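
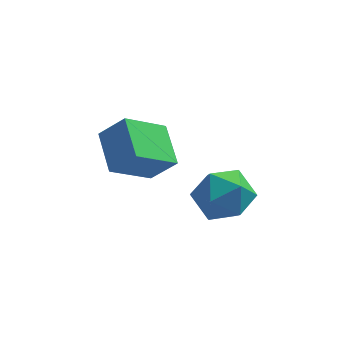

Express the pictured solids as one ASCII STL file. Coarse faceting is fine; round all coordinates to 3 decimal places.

solid 
facet normal -0.686 0.088 -0.722
outer loop
vertex -3.389 0.556 2.989
vertex -2.065 1.601 1.86
vertex -2.802 -0.996 2.242
endloop
endfacet
facet normal -0.652 -0.515 0.556
outer loop
vertex -1.835 -1.121 3.26
vertex -3.389 0.556 2.989
vertex -2.802 -0.996 2.242
endloop
endfacet
facet normal -0.686 0.089 -0.722
outer loop
vertex -2.802 -0.996 2.242
vertex -2.065 1.601 1.86
vertex -1.478 0.049 1.112
endloop
endfacet
facet normal 0.322 -0.853 -0.411
outer loop
vertex -1.478 0.049 1.112
vertex -1.835 -1.121 3.26
vertex -2.802 -0.996 2.242
endloop
endfacet
facet normal -0.322 0.853 0.411
outer loop
vertex -3.389 0.556 2.989
vertex -1.098 1.476 2.878
vertex -2.065 1.601 1.86
endloop
endfacet
facet normal -0.653 -0.515 0.556
outer loop
vertex -2.422 0.431 4.008
vertex -3.389 0.556 2.989
vertex -1.835 -1.121 3.26
endloop
endfacet
facet normal -0.323 0.853 0.411
outer loop
vertex -2.422 0.431 4.008
vertex -1.098 1.476 2.878
vertex -3.389 0.556 2.989
endloop
endfacet
facet normal 0.652 0.515 -0.556
outer loop
vertex -2.065 1.601 1.86
vertex -1.098 1.476 2.878
vertex -1.478 0.049 1.112
endloop
endfacet
facet normal 0.323 -0.853 -0.411
outer loop
vertex -0.511 -0.076 2.131
vertex -1.835 -1.121 3.26
vertex -1.478 0.049 1.112
endloop
endfacet
facet normal 0.653 0.515 -0.556
outer loop
vertex -1.478 0.049 1.112
vertex -1.098 1.476 2.878
vertex -0.511 -0.076 2.131
endloop
endfacet
facet normal 0.686 -0.089 0.722
outer loop
vertex -0.511 -0.076 2.131
vertex -2.422 0.431 4.008
vertex -1.835 -1.121 3.26
endloop
endfacet
facet normal 0.686 -0.088 0.722
outer loop
vertex -1.098 1.476 2.878
vertex -2.422 0.431 4.008
vertex -0.511 -0.076 2.131
endloop
endfacet
facet normal 0.066 0.981 0.183
outer loop
vertex 1.645 -1.307 1.992
vertex 0.651 -1.365 2.659
vertex 1.724 -1.532 3.167
endloop
endfacet
facet normal 0.713 0.696 0.085
outer loop
vertex 1.645 -1.307 1.992
vertex 1.724 -1.532 3.167
vertex 2.409 -2.139 2.393
endloop
endfacet
facet normal 0.726 0.396 -0.562
outer loop
vertex 1.645 -1.307 1.992
vertex 2.409 -2.139 2.393
vertex 1.76 -2.347 1.407
endloop
endfacet
facet normal 0.087 0.496 -0.864
outer loop
vertex 1.645 -1.307 1.992
vertex 1.76 -2.347 1.407
vertex 0.673 -1.869 1.572
endloop
endfacet
facet normal -0.321 0.857 -0.404
outer loop
vertex 1.645 -1.307 1.992
vertex 0.673 -1.869 1.572
vertex 0.651 -1.365 2.659
endloop
endfacet
facet normal 0.802 0.179 0.570
outer loop
vertex 2.409 -2.139 2.393
vertex 1.724 -1.532 3.167
vertex 1.887 -2.711 3.308
endloop
endfacet
facet normal -0.245 0.641 0.728
outer loop
vertex 1.724 -1.532 3.167
vertex 0.651 -1.365 2.659
vertex 0.8 -2.233 3.473
endloop
endfacet
facet normal -0.870 0.440 -0.222
outer loop
vertex 0.651 -1.365 2.659
vertex 0.673 -1.869 1.572
vertex 0.151 -2.441 2.487
endloop
endfacet
facet normal -0.210 -0.145 -0.967
outer loop
vertex 0.673 -1.869 1.572
vertex 1.76 -2.347 1.407
vertex 0.836 -3.048 1.713
endloop
endfacet
facet normal 0.824 -0.306 -0.477
outer loop
vertex 1.76 -2.347 1.407
vertex 2.409 -2.139 2.393
vertex 1.909 -3.215 2.221
endloop
endfacet
facet normal -0.087 -0.496 0.864
outer loop
vertex 0.915 -3.273 2.888
vertex 1.887 -2.711 3.308
vertex 0.8 -2.233 3.473
endloop
endfacet
facet normal -0.726 -0.396 0.562
outer loop
vertex 0.915 -3.273 2.888
vertex 0.8 -2.233 3.473
vertex 0.151 -2.441 2.487
endloop
endfacet
facet normal -0.713 -0.696 -0.085
outer loop
vertex 0.915 -3.273 2.888
vertex 0.151 -2.441 2.487
vertex 0.836 -3.048 1.713
endloop
endfacet
facet normal -0.066 -0.981 -0.183
outer loop
vertex 0.915 -3.273 2.888
vertex 0.836 -3.048 1.713
vertex 1.909 -3.215 2.221
endloop
endfacet
facet normal 0.321 -0.857 0.404
outer loop
vertex 0.915 -3.273 2.888
vertex 1.909 -3.215 2.221
vertex 1.887 -2.711 3.308
endloop
endfacet
facet normal 0.210 0.145 0.967
outer loop
vertex 0.8 -2.233 3.473
vertex 1.887 -2.711 3.308
vertex 1.724 -1.532 3.167
endloop
endfacet
facet normal -0.824 0.306 0.477
outer loop
vertex 0.151 -2.441 2.487
vertex 0.8 -2.233 3.473
vertex 0.651 -1.365 2.659
endloop
endfacet
facet normal -0.802 -0.179 -0.570
outer loop
vertex 0.836 -3.048 1.713
vertex 0.151 -2.441 2.487
vertex 0.673 -1.869 1.572
endloop
endfacet
facet normal 0.245 -0.641 -0.728
outer loop
vertex 1.909 -3.215 2.221
vertex 0.836 -3.048 1.713
vertex 1.76 -2.347 1.407
endloop
endfacet
facet normal 0.870 -0.440 0.222
outer loop
vertex 1.887 -2.711 3.308
vertex 1.909 -3.215 2.221
vertex 2.409 -2.139 2.393
endloop
endfacet

endsolid


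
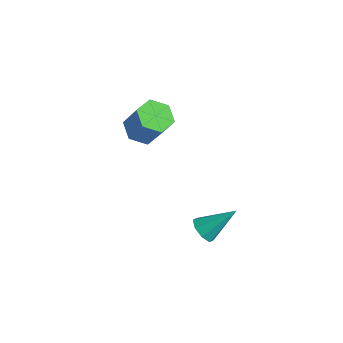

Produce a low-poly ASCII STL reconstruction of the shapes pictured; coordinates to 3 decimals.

solid 
facet normal -0.484 -0.025 -0.875
outer loop
vertex -2.178 1.556 1.323
vertex -2.855 0.998 1.713
vertex -2.947 1.954 1.737
endloop
endfacet
facet normal 0.352 0.910 -0.220
outer loop
vertex -2.178 1.556 1.323
vertex -2.947 1.954 1.737
vertex -1.308 1.6 2.898
endloop
endfacet
facet normal 0.352 0.910 -0.219
outer loop
vertex -1.308 1.6 2.898
vertex -2.947 1.954 1.737
vertex -2.077 1.997 3.312
endloop
endfacet
facet normal 0.483 0.024 0.875
outer loop
vertex -1.308 1.6 2.898
vertex -2.077 1.997 3.312
vertex -1.985 1.042 3.287
endloop
endfacet
facet normal -0.483 -0.025 -0.875
outer loop
vertex -2.947 1.954 1.737
vertex -2.855 0.998 1.713
vertex -3.625 1.396 2.127
endloop
endfacet
facet normal -0.518 0.814 0.264
outer loop
vertex -2.947 1.954 1.737
vertex -3.625 1.396 2.127
vertex -2.077 1.997 3.312
endloop
endfacet
facet normal -0.518 0.813 0.264
outer loop
vertex -2.077 1.997 3.312
vertex -3.625 1.396 2.127
vertex -2.754 1.439 3.702
endloop
endfacet
facet normal 0.484 0.024 0.875
outer loop
vertex -2.077 1.997 3.312
vertex -2.754 1.439 3.702
vertex -1.985 1.042 3.287
endloop
endfacet
facet normal -0.483 -0.024 -0.875
outer loop
vertex -3.625 1.396 2.127
vertex -2.855 0.998 1.713
vertex -3.532 0.44 2.102
endloop
endfacet
facet normal -0.870 -0.097 0.484
outer loop
vertex -3.625 1.396 2.127
vertex -3.532 0.44 2.102
vertex -2.754 1.439 3.702
endloop
endfacet
facet normal -0.870 -0.096 0.483
outer loop
vertex -2.754 1.439 3.702
vertex -3.532 0.44 2.102
vertex -2.662 0.484 3.677
endloop
endfacet
facet normal 0.484 0.024 0.875
outer loop
vertex -2.754 1.439 3.702
vertex -2.662 0.484 3.677
vertex -1.985 1.042 3.287
endloop
endfacet
facet normal -0.483 -0.024 -0.875
outer loop
vertex -3.532 0.44 2.102
vertex -2.855 0.998 1.713
vertex -2.763 0.043 1.688
endloop
endfacet
facet normal -0.352 -0.910 0.220
outer loop
vertex -3.532 0.44 2.102
vertex -2.763 0.043 1.688
vertex -2.662 0.484 3.677
endloop
endfacet
facet normal -0.353 -0.910 0.220
outer loop
vertex -2.662 0.484 3.677
vertex -2.763 0.043 1.688
vertex -1.893 0.086 3.263
endloop
endfacet
facet normal 0.484 0.025 0.875
outer loop
vertex -2.662 0.484 3.677
vertex -1.893 0.086 3.263
vertex -1.985 1.042 3.287
endloop
endfacet
facet normal -0.484 -0.024 -0.875
outer loop
vertex -2.763 0.043 1.688
vertex -2.855 0.998 1.713
vertex -2.086 0.601 1.298
endloop
endfacet
facet normal 0.518 -0.813 -0.264
outer loop
vertex -2.763 0.043 1.688
vertex -2.086 0.601 1.298
vertex -1.893 0.086 3.263
endloop
endfacet
facet normal 0.518 -0.814 -0.264
outer loop
vertex -1.893 0.086 3.263
vertex -2.086 0.601 1.298
vertex -1.215 0.644 2.873
endloop
endfacet
facet normal 0.483 0.025 0.875
outer loop
vertex -1.893 0.086 3.263
vertex -1.215 0.644 2.873
vertex -1.985 1.042 3.287
endloop
endfacet
facet normal -0.484 -0.024 -0.875
outer loop
vertex -2.086 0.601 1.298
vertex -2.855 0.998 1.713
vertex -2.178 1.556 1.323
endloop
endfacet
facet normal 0.870 0.096 -0.484
outer loop
vertex -2.086 0.601 1.298
vertex -2.178 1.556 1.323
vertex -1.215 0.644 2.873
endloop
endfacet
facet normal 0.870 0.097 -0.483
outer loop
vertex -1.215 0.644 2.873
vertex -2.178 1.556 1.323
vertex -1.308 1.6 2.898
endloop
endfacet
facet normal 0.483 0.024 0.875
outer loop
vertex -1.215 0.644 2.873
vertex -1.308 1.6 2.898
vertex -1.985 1.042 3.287
endloop
endfacet
facet normal -0.448 -0.644 -0.619
outer loop
vertex 3.559 -1.725 0.358
vertex 3.142 -1.185 0.098
vertex 3.792 -1.467 -0.079
endloop
endfacet
facet normal 0.895 -0.360 0.264
outer loop
vertex 3.559 -1.725 0.358
vertex 3.792 -1.467 -0.079
vertex 3.998 0.045 1.282
endloop
endfacet
facet normal -0.448 -0.644 -0.620
outer loop
vertex 3.792 -1.467 -0.079
vertex 3.142 -1.185 0.098
vertex 3.645 -1.044 -0.412
endloop
endfacet
facet normal 0.955 0.116 -0.274
outer loop
vertex 3.792 -1.467 -0.079
vertex 3.645 -1.044 -0.412
vertex 3.998 0.045 1.282
endloop
endfacet
facet normal -0.448 -0.644 -0.620
outer loop
vertex 3.645 -1.044 -0.412
vertex 3.142 -1.185 0.098
vertex 3.204 -0.703 -0.447
endloop
endfacet
facet normal 0.544 0.649 -0.531
outer loop
vertex 3.645 -1.044 -0.412
vertex 3.204 -0.703 -0.447
vertex 3.998 0.045 1.282
endloop
endfacet
facet normal -0.447 -0.644 -0.621
outer loop
vertex 3.204 -0.703 -0.447
vertex 3.142 -1.185 0.098
vertex 2.726 -0.645 -0.163
endloop
endfacet
facet normal -0.099 0.929 -0.356
outer loop
vertex 3.204 -0.703 -0.447
vertex 2.726 -0.645 -0.163
vertex 3.998 0.045 1.282
endloop
endfacet
facet normal -0.447 -0.644 -0.620
outer loop
vertex 2.726 -0.645 -0.163
vertex 3.142 -1.185 0.098
vertex 2.493 -0.904 0.274
endloop
endfacet
facet normal -0.597 0.788 0.149
outer loop
vertex 2.726 -0.645 -0.163
vertex 2.493 -0.904 0.274
vertex 3.998 0.045 1.282
endloop
endfacet
facet normal -0.447 -0.645 -0.620
outer loop
vertex 2.493 -0.904 0.274
vertex 3.142 -1.185 0.098
vertex 2.64 -1.327 0.608
endloop
endfacet
facet normal -0.657 0.313 0.686
outer loop
vertex 2.493 -0.904 0.274
vertex 2.64 -1.327 0.608
vertex 3.998 0.045 1.282
endloop
endfacet
facet normal -0.448 -0.644 -0.620
outer loop
vertex 2.64 -1.327 0.608
vertex 3.142 -1.185 0.098
vertex 3.081 -1.667 0.643
endloop
endfacet
facet normal -0.245 -0.221 0.944
outer loop
vertex 2.64 -1.327 0.608
vertex 3.081 -1.667 0.643
vertex 3.998 0.045 1.282
endloop
endfacet
facet normal -0.448 -0.644 -0.620
outer loop
vertex 3.081 -1.667 0.643
vertex 3.142 -1.185 0.098
vertex 3.559 -1.725 0.358
endloop
endfacet
facet normal 0.398 -0.500 0.769
outer loop
vertex 3.081 -1.667 0.643
vertex 3.559 -1.725 0.358
vertex 3.998 0.045 1.282
endloop
endfacet

endsolid


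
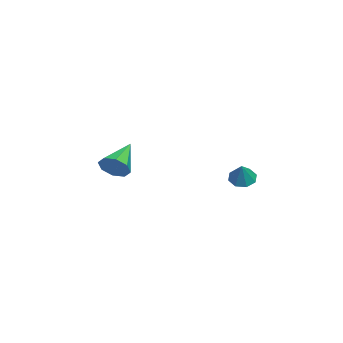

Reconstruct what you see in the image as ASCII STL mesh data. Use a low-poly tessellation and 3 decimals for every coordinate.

solid 
facet normal -0.595 -0.014 -0.803
outer loop
vertex 1.196 2.732 0.728
vertex 0.67 2.491 1.122
vertex 0.901 3.126 0.94
endloop
endfacet
facet normal 0.786 0.617 -0.053
outer loop
vertex 1.196 2.732 0.728
vertex 0.901 3.126 0.94
vertex 1.47 2.509 2.198
endloop
endfacet
facet normal -0.597 -0.013 -0.802
outer loop
vertex 0.901 3.126 0.94
vertex 0.67 2.491 1.122
vertex 0.472 3.148 1.259
endloop
endfacet
facet normal 0.282 0.906 0.317
outer loop
vertex 0.901 3.126 0.94
vertex 0.472 3.148 1.259
vertex 1.47 2.509 2.198
endloop
endfacet
facet normal -0.596 -0.012 -0.803
outer loop
vertex 0.472 3.148 1.259
vertex 0.67 2.491 1.122
vertex 0.158 2.785 1.498
endloop
endfacet
facet normal -0.236 0.668 0.705
outer loop
vertex 0.472 3.148 1.259
vertex 0.158 2.785 1.498
vertex 1.47 2.509 2.198
endloop
endfacet
facet normal -0.597 -0.014 -0.802
outer loop
vertex 0.158 2.785 1.498
vertex 0.67 2.491 1.122
vertex 0.145 2.25 1.517
endloop
endfacet
facet normal -0.463 0.043 0.885
outer loop
vertex 0.158 2.785 1.498
vertex 0.145 2.25 1.517
vertex 1.47 2.509 2.198
endloop
endfacet
facet normal -0.597 -0.014 -0.802
outer loop
vertex 0.145 2.25 1.517
vertex 0.67 2.491 1.122
vertex 0.439 1.856 1.305
endloop
endfacet
facet normal -0.268 -0.604 0.751
outer loop
vertex 0.145 2.25 1.517
vertex 0.439 1.856 1.305
vertex 1.47 2.509 2.198
endloop
endfacet
facet normal -0.596 -0.014 -0.803
outer loop
vertex 0.439 1.856 1.305
vertex 0.67 2.491 1.122
vertex 0.869 1.834 0.986
endloop
endfacet
facet normal 0.237 -0.894 0.381
outer loop
vertex 0.439 1.856 1.305
vertex 0.869 1.834 0.986
vertex 1.47 2.509 2.198
endloop
endfacet
facet normal -0.596 -0.014 -0.803
outer loop
vertex 0.869 1.834 0.986
vertex 0.67 2.491 1.122
vertex 1.182 2.197 0.747
endloop
endfacet
facet normal 0.754 -0.656 -0.009
outer loop
vertex 0.869 1.834 0.986
vertex 1.182 2.197 0.747
vertex 1.47 2.509 2.198
endloop
endfacet
facet normal -0.596 -0.013 -0.803
outer loop
vertex 1.182 2.197 0.747
vertex 0.67 2.491 1.122
vertex 1.196 2.732 0.728
endloop
endfacet
facet normal 0.982 -0.032 -0.188
outer loop
vertex 1.182 2.197 0.747
vertex 1.196 2.732 0.728
vertex 1.47 2.509 2.198
endloop
endfacet
facet normal 0.848 -0.264 -0.459
outer loop
vertex -2.34 -4.057 0.804
vertex -2.795 -4.219 0.056
vertex -2.386 -3.509 0.403
endloop
endfacet
facet normal 0.181 0.591 0.786
outer loop
vertex -2.34 -4.057 0.804
vertex -2.386 -3.509 0.403
vertex -4.585 -3.661 1.024
endloop
endfacet
facet normal 0.848 -0.265 -0.459
outer loop
vertex -2.386 -3.509 0.403
vertex -2.795 -4.219 0.056
vertex -2.671 -3.376 -0.201
endloop
endfacet
facet normal -0.006 0.976 0.218
outer loop
vertex -2.386 -3.509 0.403
vertex -2.671 -3.376 -0.201
vertex -4.585 -3.661 1.024
endloop
endfacet
facet normal 0.848 -0.265 -0.459
outer loop
vertex -2.671 -3.376 -0.201
vertex -2.795 -4.219 0.056
vertex -3.029 -3.737 -0.654
endloop
endfacet
facet normal -0.371 0.847 -0.382
outer loop
vertex -2.671 -3.376 -0.201
vertex -3.029 -3.737 -0.654
vertex -4.585 -3.661 1.024
endloop
endfacet
facet normal 0.849 -0.264 -0.459
outer loop
vertex -3.029 -3.737 -0.654
vertex -2.795 -4.219 0.056
vertex -3.249 -4.381 -0.691
endloop
endfacet
facet normal -0.698 0.277 -0.660
outer loop
vertex -3.029 -3.737 -0.654
vertex -3.249 -4.381 -0.691
vertex -4.585 -3.661 1.024
endloop
endfacet
facet normal 0.848 -0.265 -0.458
outer loop
vertex -3.249 -4.381 -0.691
vertex -2.795 -4.219 0.056
vertex -3.204 -4.929 -0.29
endloop
endfacet
facet normal -0.797 -0.398 -0.454
outer loop
vertex -3.249 -4.381 -0.691
vertex -3.204 -4.929 -0.29
vertex -4.585 -3.661 1.024
endloop
endfacet
facet normal 0.848 -0.264 -0.460
outer loop
vertex -3.204 -4.929 -0.29
vertex -2.795 -4.219 0.056
vertex -2.918 -5.062 0.314
endloop
endfacet
facet normal -0.610 -0.784 0.116
outer loop
vertex -3.204 -4.929 -0.29
vertex -2.918 -5.062 0.314
vertex -4.585 -3.661 1.024
endloop
endfacet
facet normal 0.849 -0.264 -0.458
outer loop
vertex -2.918 -5.062 0.314
vertex -2.795 -4.219 0.056
vertex -2.561 -4.701 0.767
endloop
endfacet
facet normal -0.246 -0.655 0.715
outer loop
vertex -2.918 -5.062 0.314
vertex -2.561 -4.701 0.767
vertex -4.585 -3.661 1.024
endloop
endfacet
facet normal 0.848 -0.265 -0.459
outer loop
vertex -2.561 -4.701 0.767
vertex -2.795 -4.219 0.056
vertex -2.34 -4.057 0.804
endloop
endfacet
facet normal 0.082 -0.085 0.993
outer loop
vertex -2.561 -4.701 0.767
vertex -2.34 -4.057 0.804
vertex -4.585 -3.661 1.024
endloop
endfacet

endsolid


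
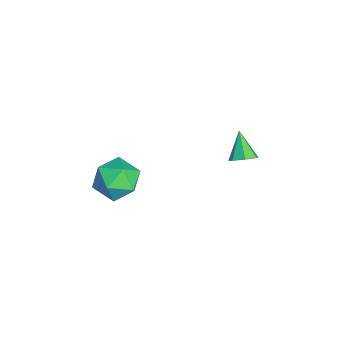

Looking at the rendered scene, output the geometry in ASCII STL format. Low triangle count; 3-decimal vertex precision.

solid 
facet normal 0.721 0.104 -0.685
outer loop
vertex 2.504 2.113 -2.046
vertex 2.184 2.601 -2.309
vertex 2.623 2.617 -1.844
endloop
endfacet
facet normal 0.327 -0.417 0.848
outer loop
vertex 2.504 2.113 -2.046
vertex 2.623 2.617 -1.844
vertex 1.196 2.459 -1.371
endloop
endfacet
facet normal 0.722 0.102 -0.685
outer loop
vertex 2.623 2.617 -1.844
vertex 2.184 2.601 -2.309
vertex 2.412 3.108 -1.993
endloop
endfacet
facet normal 0.253 0.379 0.890
outer loop
vertex 2.623 2.617 -1.844
vertex 2.412 3.108 -1.993
vertex 1.196 2.459 -1.371
endloop
endfacet
facet normal 0.721 0.102 -0.685
outer loop
vertex 2.412 3.108 -1.993
vertex 2.184 2.601 -2.309
vertex 2.029 3.218 -2.38
endloop
endfacet
facet normal -0.221 0.858 0.463
outer loop
vertex 2.412 3.108 -1.993
vertex 2.029 3.218 -2.38
vertex 1.196 2.459 -1.371
endloop
endfacet
facet normal 0.721 0.102 -0.685
outer loop
vertex 2.029 3.218 -2.38
vertex 2.184 2.601 -2.309
vertex 1.762 2.863 -2.714
endloop
endfacet
facet normal -0.740 0.663 -0.113
outer loop
vertex 2.029 3.218 -2.38
vertex 1.762 2.863 -2.714
vertex 1.196 2.459 -1.371
endloop
endfacet
facet normal 0.721 0.102 -0.685
outer loop
vertex 1.762 2.863 -2.714
vertex 2.184 2.601 -2.309
vertex 1.813 2.31 -2.743
endloop
endfacet
facet normal -0.913 -0.063 -0.404
outer loop
vertex 1.762 2.863 -2.714
vertex 1.813 2.31 -2.743
vertex 1.196 2.459 -1.371
endloop
endfacet
facet normal 0.721 0.103 -0.685
outer loop
vertex 1.813 2.31 -2.743
vertex 2.184 2.601 -2.309
vertex 2.143 1.977 -2.446
endloop
endfacet
facet normal -0.608 -0.771 -0.190
outer loop
vertex 1.813 2.31 -2.743
vertex 2.143 1.977 -2.446
vertex 1.196 2.459 -1.371
endloop
endfacet
facet normal 0.721 0.103 -0.686
outer loop
vertex 2.143 1.977 -2.446
vertex 2.184 2.601 -2.309
vertex 2.504 2.113 -2.046
endloop
endfacet
facet normal -0.056 -0.929 0.367
outer loop
vertex 2.143 1.977 -2.446
vertex 2.504 2.113 -2.046
vertex 1.196 2.459 -1.371
endloop
endfacet
facet normal -0.777 0.593 0.208
outer loop
vertex 2.556 -2.265 -2.509
vertex 2.645 -2.52 -1.45
vertex 3.191 -1.663 -1.854
endloop
endfacet
facet normal -0.419 0.834 -0.360
outer loop
vertex 2.556 -2.265 -2.509
vertex 3.191 -1.663 -1.854
vertex 3.535 -1.924 -2.858
endloop
endfacet
facet normal -0.415 0.318 -0.852
outer loop
vertex 2.556 -2.265 -2.509
vertex 3.535 -1.924 -2.858
vertex 3.201 -2.943 -3.076
endloop
endfacet
facet normal -0.771 -0.241 -0.589
outer loop
vertex 2.556 -2.265 -2.509
vertex 3.201 -2.943 -3.076
vertex 2.651 -3.311 -2.205
endloop
endfacet
facet normal -0.995 -0.071 0.067
outer loop
vertex 2.556 -2.265 -2.509
vertex 2.651 -3.311 -2.205
vertex 2.645 -2.52 -1.45
endloop
endfacet
facet normal 0.256 0.953 -0.160
outer loop
vertex 3.535 -1.924 -2.858
vertex 3.191 -1.663 -1.854
vertex 4.229 -1.969 -2.015
endloop
endfacet
facet normal -0.325 0.565 0.759
outer loop
vertex 3.191 -1.663 -1.854
vertex 2.645 -2.52 -1.45
vertex 3.679 -2.337 -1.144
endloop
endfacet
facet normal -0.677 -0.511 0.530
outer loop
vertex 2.645 -2.52 -1.45
vertex 2.651 -3.311 -2.205
vertex 3.345 -3.356 -1.362
endloop
endfacet
facet normal -0.314 -0.787 -0.531
outer loop
vertex 2.651 -3.311 -2.205
vertex 3.201 -2.943 -3.076
vertex 3.689 -3.617 -2.366
endloop
endfacet
facet normal 0.262 0.119 -0.958
outer loop
vertex 3.201 -2.943 -3.076
vertex 3.535 -1.924 -2.858
vertex 4.235 -2.76 -2.77
endloop
endfacet
facet normal 0.771 0.241 0.589
outer loop
vertex 4.324 -3.015 -1.711
vertex 4.229 -1.969 -2.015
vertex 3.679 -2.337 -1.144
endloop
endfacet
facet normal 0.415 -0.318 0.852
outer loop
vertex 4.324 -3.015 -1.711
vertex 3.679 -2.337 -1.144
vertex 3.345 -3.356 -1.362
endloop
endfacet
facet normal 0.419 -0.834 0.360
outer loop
vertex 4.324 -3.015 -1.711
vertex 3.345 -3.356 -1.362
vertex 3.689 -3.617 -2.366
endloop
endfacet
facet normal 0.777 -0.593 -0.208
outer loop
vertex 4.324 -3.015 -1.711
vertex 3.689 -3.617 -2.366
vertex 4.235 -2.76 -2.77
endloop
endfacet
facet normal 0.995 0.071 -0.067
outer loop
vertex 4.324 -3.015 -1.711
vertex 4.235 -2.76 -2.77
vertex 4.229 -1.969 -2.015
endloop
endfacet
facet normal 0.314 0.787 0.531
outer loop
vertex 3.679 -2.337 -1.144
vertex 4.229 -1.969 -2.015
vertex 3.191 -1.663 -1.854
endloop
endfacet
facet normal -0.262 -0.119 0.958
outer loop
vertex 3.345 -3.356 -1.362
vertex 3.679 -2.337 -1.144
vertex 2.645 -2.52 -1.45
endloop
endfacet
facet normal -0.256 -0.953 0.160
outer loop
vertex 3.689 -3.617 -2.366
vertex 3.345 -3.356 -1.362
vertex 2.651 -3.311 -2.205
endloop
endfacet
facet normal 0.325 -0.565 -0.759
outer loop
vertex 4.235 -2.76 -2.77
vertex 3.689 -3.617 -2.366
vertex 3.201 -2.943 -3.076
endloop
endfacet
facet normal 0.677 0.511 -0.530
outer loop
vertex 4.229 -1.969 -2.015
vertex 4.235 -2.76 -2.77
vertex 3.535 -1.924 -2.858
endloop
endfacet

endsolid


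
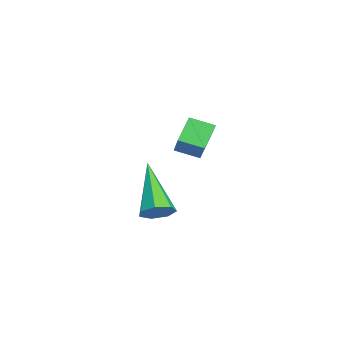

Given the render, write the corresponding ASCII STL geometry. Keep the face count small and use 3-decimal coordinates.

solid 
facet normal -0.755 -0.065 -0.653
outer loop
vertex 2.18 -2.461 -0.923
vertex 2.34 -1.691 -1.185
vertex 2.781 -2.812 -1.583
endloop
endfacet
facet normal -0.194 -0.928 0.317
outer loop
vertex 3.74 -2.729 -0.755
vertex 2.18 -2.461 -0.923
vertex 2.781 -2.812 -1.583
endloop
endfacet
facet normal -0.755 -0.065 -0.653
outer loop
vertex 2.781 -2.812 -1.583
vertex 2.34 -1.691 -1.185
vertex 2.942 -2.041 -1.846
endloop
endfacet
facet normal 0.626 -0.366 -0.689
outer loop
vertex 2.942 -2.041 -1.846
vertex 3.74 -2.729 -0.755
vertex 2.781 -2.812 -1.583
endloop
endfacet
facet normal -0.626 0.365 0.689
outer loop
vertex 2.18 -2.461 -0.923
vertex 3.299 -1.608 -0.357
vertex 2.34 -1.691 -1.185
endloop
endfacet
facet normal -0.194 -0.929 0.316
outer loop
vertex 3.138 -2.379 -0.094
vertex 2.18 -2.461 -0.923
vertex 3.74 -2.729 -0.755
endloop
endfacet
facet normal -0.627 0.366 0.688
outer loop
vertex 3.138 -2.379 -0.094
vertex 3.299 -1.608 -0.357
vertex 2.18 -2.461 -0.923
endloop
endfacet
facet normal 0.193 0.929 -0.316
outer loop
vertex 2.34 -1.691 -1.185
vertex 3.299 -1.608 -0.357
vertex 2.942 -2.041 -1.846
endloop
endfacet
facet normal 0.627 -0.365 -0.688
outer loop
vertex 3.9 -1.959 -1.017
vertex 3.74 -2.729 -0.755
vertex 2.942 -2.041 -1.846
endloop
endfacet
facet normal 0.195 0.928 -0.317
outer loop
vertex 2.942 -2.041 -1.846
vertex 3.299 -1.608 -0.357
vertex 3.9 -1.959 -1.017
endloop
endfacet
facet normal 0.755 0.065 0.653
outer loop
vertex 3.9 -1.959 -1.017
vertex 3.138 -2.379 -0.094
vertex 3.74 -2.729 -0.755
endloop
endfacet
facet normal 0.755 0.065 0.653
outer loop
vertex 3.299 -1.608 -0.357
vertex 3.138 -2.379 -0.094
vertex 3.9 -1.959 -1.017
endloop
endfacet
facet normal 0.739 0.125 -0.661
outer loop
vertex 2.034 -2.869 -4.329
vertex 1.781 -3.277 -4.689
vertex 1.693 -2.683 -4.675
endloop
endfacet
facet normal -0.032 0.867 0.497
outer loop
vertex 2.034 -2.869 -4.329
vertex 1.693 -2.683 -4.675
vertex 0.199 -3.543 -3.271
endloop
endfacet
facet normal 0.739 0.125 -0.662
outer loop
vertex 1.693 -2.683 -4.675
vertex 1.781 -3.277 -4.689
vertex 1.417 -2.944 -5.032
endloop
endfacet
facet normal -0.585 0.800 -0.133
outer loop
vertex 1.693 -2.683 -4.675
vertex 1.417 -2.944 -5.032
vertex 0.199 -3.543 -3.271
endloop
endfacet
facet normal 0.738 0.124 -0.663
outer loop
vertex 1.417 -2.944 -5.032
vertex 1.781 -3.277 -4.689
vertex 1.415 -3.456 -5.13
endloop
endfacet
facet normal -0.834 0.107 -0.541
outer loop
vertex 1.417 -2.944 -5.032
vertex 1.415 -3.456 -5.13
vertex 0.199 -3.543 -3.271
endloop
endfacet
facet normal 0.738 0.124 -0.663
outer loop
vertex 1.415 -3.456 -5.13
vertex 1.781 -3.277 -4.689
vertex 1.688 -3.832 -4.896
endloop
endfacet
facet normal -0.591 -0.690 -0.419
outer loop
vertex 1.415 -3.456 -5.13
vertex 1.688 -3.832 -4.896
vertex 0.199 -3.543 -3.271
endloop
endfacet
facet normal 0.739 0.123 -0.663
outer loop
vertex 1.688 -3.832 -4.896
vertex 1.781 -3.277 -4.689
vertex 2.031 -3.79 -4.506
endloop
endfacet
facet normal -0.039 -0.989 0.141
outer loop
vertex 1.688 -3.832 -4.896
vertex 2.031 -3.79 -4.506
vertex 0.199 -3.543 -3.271
endloop
endfacet
facet normal 0.739 0.124 -0.662
outer loop
vertex 2.031 -3.79 -4.506
vertex 1.781 -3.277 -4.689
vertex 2.185 -3.362 -4.254
endloop
endfacet
facet normal 0.406 -0.568 0.716
outer loop
vertex 2.031 -3.79 -4.506
vertex 2.185 -3.362 -4.254
vertex 0.199 -3.543 -3.271
endloop
endfacet
facet normal 0.739 0.126 -0.662
outer loop
vertex 2.185 -3.362 -4.254
vertex 1.781 -3.277 -4.689
vertex 2.034 -2.869 -4.329
endloop
endfacet
facet normal 0.409 0.259 0.875
outer loop
vertex 2.185 -3.362 -4.254
vertex 2.034 -2.869 -4.329
vertex 0.199 -3.543 -3.271
endloop
endfacet

endsolid


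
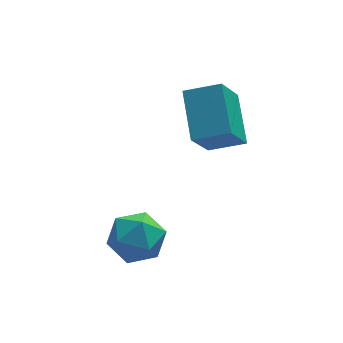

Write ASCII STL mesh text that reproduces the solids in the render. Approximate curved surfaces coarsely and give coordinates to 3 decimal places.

solid 
facet normal -0.402 -0.452 0.796
outer loop
vertex 1.421 -0.197 0.862
vertex 1.512 1.572 1.913
vertex 0.141 0.139 0.407
endloop
endfacet
facet normal -0.044 -0.859 -0.510
outer loop
vertex 0.948 1.048 -1.193
vertex 1.421 -0.197 0.862
vertex 0.141 0.139 0.407
endloop
endfacet
facet normal -0.401 -0.453 0.796
outer loop
vertex 0.141 0.139 0.407
vertex 1.512 1.572 1.913
vertex 0.232 1.908 1.459
endloop
endfacet
facet normal -0.915 0.240 -0.325
outer loop
vertex 0.232 1.908 1.459
vertex 0.948 1.048 -1.193
vertex 0.141 0.139 0.407
endloop
endfacet
facet normal 0.915 -0.240 0.325
outer loop
vertex 1.421 -0.197 0.862
vertex 2.319 2.481 0.313
vertex 1.512 1.572 1.913
endloop
endfacet
facet normal -0.045 -0.859 -0.510
outer loop
vertex 2.228 0.712 -0.739
vertex 1.421 -0.197 0.862
vertex 0.948 1.048 -1.193
endloop
endfacet
facet normal 0.915 -0.240 0.325
outer loop
vertex 2.228 0.712 -0.739
vertex 2.319 2.481 0.313
vertex 1.421 -0.197 0.862
endloop
endfacet
facet normal 0.044 0.859 0.510
outer loop
vertex 1.512 1.572 1.913
vertex 2.319 2.481 0.313
vertex 0.232 1.908 1.459
endloop
endfacet
facet normal -0.915 0.240 -0.325
outer loop
vertex 1.039 2.817 -0.142
vertex 0.948 1.048 -1.193
vertex 0.232 1.908 1.459
endloop
endfacet
facet normal 0.044 0.859 0.510
outer loop
vertex 0.232 1.908 1.459
vertex 2.319 2.481 0.313
vertex 1.039 2.817 -0.142
endloop
endfacet
facet normal 0.401 0.453 -0.796
outer loop
vertex 1.039 2.817 -0.142
vertex 2.228 0.712 -0.739
vertex 0.948 1.048 -1.193
endloop
endfacet
facet normal 0.402 0.453 -0.796
outer loop
vertex 2.319 2.481 0.313
vertex 2.228 0.712 -0.739
vertex 1.039 2.817 -0.142
endloop
endfacet
facet normal -0.735 0.678 0.031
outer loop
vertex -2.342 -0.73 -3.006
vertex -3.084 -1.534 -3.013
vertex -2.695 -1.156 -2.063
endloop
endfacet
facet normal -0.149 0.921 0.360
outer loop
vertex -2.342 -0.73 -3.006
vertex -2.695 -1.156 -2.063
vertex -1.634 -0.931 -2.198
endloop
endfacet
facet normal 0.386 0.916 -0.111
outer loop
vertex -2.342 -0.73 -3.006
vertex -1.634 -0.931 -2.198
vertex -1.366 -1.169 -3.231
endloop
endfacet
facet normal 0.132 0.669 -0.731
outer loop
vertex -2.342 -0.73 -3.006
vertex -1.366 -1.169 -3.231
vertex -2.263 -1.542 -3.735
endloop
endfacet
facet normal -0.560 0.523 -0.643
outer loop
vertex -2.342 -0.73 -3.006
vertex -2.263 -1.542 -3.735
vertex -3.084 -1.534 -3.013
endloop
endfacet
facet normal 0.014 0.466 0.885
outer loop
vertex -1.634 -0.931 -2.198
vertex -2.695 -1.156 -2.063
vertex -1.937 -1.858 -1.705
endloop
endfacet
facet normal -0.933 0.073 0.353
outer loop
vertex -2.695 -1.156 -2.063
vertex -3.084 -1.534 -3.013
vertex -2.834 -2.231 -2.209
endloop
endfacet
facet normal -0.651 -0.180 -0.738
outer loop
vertex -3.084 -1.534 -3.013
vertex -2.263 -1.542 -3.735
vertex -2.566 -2.469 -3.242
endloop
endfacet
facet normal 0.470 0.059 -0.881
outer loop
vertex -2.263 -1.542 -3.735
vertex -1.366 -1.169 -3.231
vertex -1.505 -2.244 -3.377
endloop
endfacet
facet normal 0.881 0.458 0.123
outer loop
vertex -1.366 -1.169 -3.231
vertex -1.634 -0.931 -2.198
vertex -1.116 -1.866 -2.427
endloop
endfacet
facet normal -0.132 -0.669 0.731
outer loop
vertex -1.858 -2.67 -2.434
vertex -1.937 -1.858 -1.705
vertex -2.834 -2.231 -2.209
endloop
endfacet
facet normal -0.386 -0.916 0.111
outer loop
vertex -1.858 -2.67 -2.434
vertex -2.834 -2.231 -2.209
vertex -2.566 -2.469 -3.242
endloop
endfacet
facet normal 0.149 -0.921 -0.360
outer loop
vertex -1.858 -2.67 -2.434
vertex -2.566 -2.469 -3.242
vertex -1.505 -2.244 -3.377
endloop
endfacet
facet normal 0.735 -0.678 -0.031
outer loop
vertex -1.858 -2.67 -2.434
vertex -1.505 -2.244 -3.377
vertex -1.116 -1.866 -2.427
endloop
endfacet
facet normal 0.560 -0.523 0.643
outer loop
vertex -1.858 -2.67 -2.434
vertex -1.116 -1.866 -2.427
vertex -1.937 -1.858 -1.705
endloop
endfacet
facet normal -0.470 -0.059 0.881
outer loop
vertex -2.834 -2.231 -2.209
vertex -1.937 -1.858 -1.705
vertex -2.695 -1.156 -2.063
endloop
endfacet
facet normal -0.881 -0.458 -0.123
outer loop
vertex -2.566 -2.469 -3.242
vertex -2.834 -2.231 -2.209
vertex -3.084 -1.534 -3.013
endloop
endfacet
facet normal -0.014 -0.466 -0.885
outer loop
vertex -1.505 -2.244 -3.377
vertex -2.566 -2.469 -3.242
vertex -2.263 -1.542 -3.735
endloop
endfacet
facet normal 0.933 -0.073 -0.353
outer loop
vertex -1.116 -1.866 -2.427
vertex -1.505 -2.244 -3.377
vertex -1.366 -1.169 -3.231
endloop
endfacet
facet normal 0.651 0.180 0.738
outer loop
vertex -1.937 -1.858 -1.705
vertex -1.116 -1.866 -2.427
vertex -1.634 -0.931 -2.198
endloop
endfacet

endsolid


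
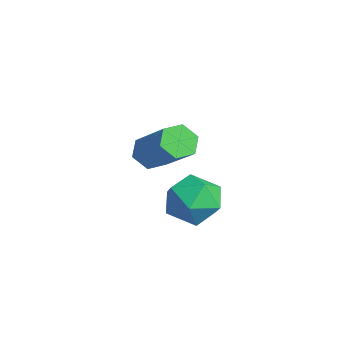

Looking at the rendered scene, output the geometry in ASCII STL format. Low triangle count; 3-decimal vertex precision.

solid 
facet normal -0.688 0.633 0.356
outer loop
vertex 0.998 3.836 -3.51
vertex 1.207 3.534 -2.57
vertex 1.711 4.309 -2.974
endloop
endfacet
facet normal -0.399 0.883 -0.248
outer loop
vertex 0.998 3.836 -3.51
vertex 1.711 4.309 -2.974
vertex 1.866 4.105 -3.951
endloop
endfacet
facet normal -0.511 0.400 -0.761
outer loop
vertex 0.998 3.836 -3.51
vertex 1.866 4.105 -3.951
vertex 1.457 3.204 -4.15
endloop
endfacet
facet normal -0.867 -0.149 -0.475
outer loop
vertex 0.998 3.836 -3.51
vertex 1.457 3.204 -4.15
vertex 1.05 2.851 -3.297
endloop
endfacet
facet normal -0.976 -0.005 0.216
outer loop
vertex 0.998 3.836 -3.51
vertex 1.05 2.851 -3.297
vertex 1.207 3.534 -2.57
endloop
endfacet
facet normal 0.305 0.941 -0.148
outer loop
vertex 1.866 4.105 -3.951
vertex 1.711 4.309 -2.974
vertex 2.61 3.969 -3.283
endloop
endfacet
facet normal -0.161 0.536 0.829
outer loop
vertex 1.711 4.309 -2.974
vertex 1.207 3.534 -2.57
vertex 2.203 3.616 -2.43
endloop
endfacet
facet normal -0.629 -0.494 0.600
outer loop
vertex 1.207 3.534 -2.57
vertex 1.05 2.851 -3.297
vertex 1.794 2.715 -2.629
endloop
endfacet
facet normal -0.452 -0.727 -0.517
outer loop
vertex 1.05 2.851 -3.297
vertex 1.457 3.204 -4.15
vertex 1.949 2.511 -3.606
endloop
endfacet
facet normal 0.124 0.160 -0.979
outer loop
vertex 1.457 3.204 -4.15
vertex 1.866 4.105 -3.951
vertex 2.453 3.286 -4.01
endloop
endfacet
facet normal 0.867 0.149 0.475
outer loop
vertex 2.662 2.984 -3.07
vertex 2.61 3.969 -3.283
vertex 2.203 3.616 -2.43
endloop
endfacet
facet normal 0.511 -0.400 0.761
outer loop
vertex 2.662 2.984 -3.07
vertex 2.203 3.616 -2.43
vertex 1.794 2.715 -2.629
endloop
endfacet
facet normal 0.399 -0.883 0.248
outer loop
vertex 2.662 2.984 -3.07
vertex 1.794 2.715 -2.629
vertex 1.949 2.511 -3.606
endloop
endfacet
facet normal 0.688 -0.633 -0.356
outer loop
vertex 2.662 2.984 -3.07
vertex 1.949 2.511 -3.606
vertex 2.453 3.286 -4.01
endloop
endfacet
facet normal 0.976 0.005 -0.216
outer loop
vertex 2.662 2.984 -3.07
vertex 2.453 3.286 -4.01
vertex 2.61 3.969 -3.283
endloop
endfacet
facet normal 0.452 0.727 0.517
outer loop
vertex 2.203 3.616 -2.43
vertex 2.61 3.969 -3.283
vertex 1.711 4.309 -2.974
endloop
endfacet
facet normal -0.124 -0.160 0.979
outer loop
vertex 1.794 2.715 -2.629
vertex 2.203 3.616 -2.43
vertex 1.207 3.534 -2.57
endloop
endfacet
facet normal -0.305 -0.941 0.148
outer loop
vertex 1.949 2.511 -3.606
vertex 1.794 2.715 -2.629
vertex 1.05 2.851 -3.297
endloop
endfacet
facet normal 0.161 -0.536 -0.829
outer loop
vertex 2.453 3.286 -4.01
vertex 1.949 2.511 -3.606
vertex 1.457 3.204 -4.15
endloop
endfacet
facet normal 0.629 0.494 -0.600
outer loop
vertex 2.61 3.969 -3.283
vertex 2.453 3.286 -4.01
vertex 1.866 4.105 -3.951
endloop
endfacet
facet normal -0.756 -0.178 -0.630
outer loop
vertex -1.554 3.088 -3.873
vertex -1.998 3.35 -3.415
vertex -1.704 3.762 -3.884
endloop
endfacet
facet normal 0.618 0.125 -0.776
outer loop
vertex -1.554 3.088 -3.873
vertex -1.704 3.762 -3.884
vertex 0.063 3.468 -2.524
endloop
endfacet
facet normal 0.618 0.126 -0.776
outer loop
vertex 0.063 3.468 -2.524
vertex -1.704 3.762 -3.884
vertex -0.087 4.142 -2.534
endloop
endfacet
facet normal 0.755 0.177 0.631
outer loop
vertex 0.063 3.468 -2.524
vertex -0.087 4.142 -2.534
vertex -0.382 3.73 -2.065
endloop
endfacet
facet normal -0.756 -0.178 -0.630
outer loop
vertex -1.704 3.762 -3.884
vertex -1.998 3.35 -3.415
vertex -2.148 4.023 -3.425
endloop
endfacet
facet normal 0.120 0.909 -0.400
outer loop
vertex -1.704 3.762 -3.884
vertex -2.148 4.023 -3.425
vertex -0.087 4.142 -2.534
endloop
endfacet
facet normal 0.120 0.909 -0.400
outer loop
vertex -0.087 4.142 -2.534
vertex -2.148 4.023 -3.425
vertex -0.531 4.403 -2.075
endloop
endfacet
facet normal 0.756 0.177 0.631
outer loop
vertex -0.087 4.142 -2.534
vertex -0.531 4.403 -2.075
vertex -0.382 3.73 -2.065
endloop
endfacet
facet normal -0.755 -0.178 -0.631
outer loop
vertex -2.148 4.023 -3.425
vertex -1.998 3.35 -3.415
vertex -2.443 3.612 -2.956
endloop
endfacet
facet normal -0.496 0.783 0.374
outer loop
vertex -2.148 4.023 -3.425
vertex -2.443 3.612 -2.956
vertex -0.531 4.403 -2.075
endloop
endfacet
facet normal -0.497 0.783 0.375
outer loop
vertex -0.531 4.403 -2.075
vertex -2.443 3.612 -2.956
vertex -0.826 3.992 -1.607
endloop
endfacet
facet normal 0.755 0.177 0.631
outer loop
vertex -0.531 4.403 -2.075
vertex -0.826 3.992 -1.607
vertex -0.382 3.73 -2.065
endloop
endfacet
facet normal -0.755 -0.177 -0.631
outer loop
vertex -2.443 3.612 -2.956
vertex -1.998 3.35 -3.415
vertex -2.293 2.938 -2.946
endloop
endfacet
facet normal -0.618 -0.126 0.776
outer loop
vertex -2.443 3.612 -2.956
vertex -2.293 2.938 -2.946
vertex -0.826 3.992 -1.607
endloop
endfacet
facet normal -0.618 -0.125 0.776
outer loop
vertex -0.826 3.992 -1.607
vertex -2.293 2.938 -2.946
vertex -0.676 3.318 -1.596
endloop
endfacet
facet normal 0.756 0.178 0.630
outer loop
vertex -0.826 3.992 -1.607
vertex -0.676 3.318 -1.596
vertex -0.382 3.73 -2.065
endloop
endfacet
facet normal -0.756 -0.177 -0.631
outer loop
vertex -2.293 2.938 -2.946
vertex -1.998 3.35 -3.415
vertex -1.849 2.677 -3.405
endloop
endfacet
facet normal -0.120 -0.909 0.400
outer loop
vertex -2.293 2.938 -2.946
vertex -1.849 2.677 -3.405
vertex -0.676 3.318 -1.596
endloop
endfacet
facet normal -0.120 -0.909 0.400
outer loop
vertex -0.676 3.318 -1.596
vertex -1.849 2.677 -3.405
vertex -0.232 3.057 -2.055
endloop
endfacet
facet normal 0.756 0.178 0.630
outer loop
vertex -0.676 3.318 -1.596
vertex -0.232 3.057 -2.055
vertex -0.382 3.73 -2.065
endloop
endfacet
facet normal -0.755 -0.177 -0.631
outer loop
vertex -1.849 2.677 -3.405
vertex -1.998 3.35 -3.415
vertex -1.554 3.088 -3.873
endloop
endfacet
facet normal 0.497 -0.783 -0.375
outer loop
vertex -1.849 2.677 -3.405
vertex -1.554 3.088 -3.873
vertex -0.232 3.057 -2.055
endloop
endfacet
facet normal 0.496 -0.783 -0.374
outer loop
vertex -0.232 3.057 -2.055
vertex -1.554 3.088 -3.873
vertex 0.063 3.468 -2.524
endloop
endfacet
facet normal 0.755 0.178 0.631
outer loop
vertex -0.232 3.057 -2.055
vertex 0.063 3.468 -2.524
vertex -0.382 3.73 -2.065
endloop
endfacet

endsolid


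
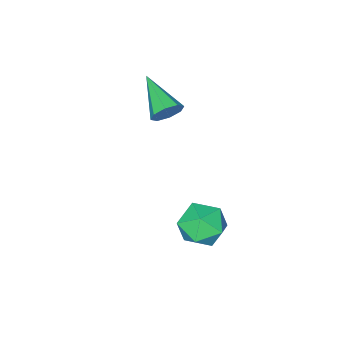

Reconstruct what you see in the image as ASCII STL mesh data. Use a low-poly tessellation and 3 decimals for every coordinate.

solid 
facet normal 0.254 0.880 -0.401
outer loop
vertex -0.909 1.241 2.827
vertex -1.154 1.083 2.325
vertex -1.338 1.354 2.803
endloop
endfacet
facet normal -0.028 0.105 0.994
outer loop
vertex -0.909 1.241 2.827
vertex -1.338 1.354 2.803
vertex -1.566 -0.343 2.975
endloop
endfacet
facet normal 0.256 0.880 -0.401
outer loop
vertex -1.338 1.354 2.803
vertex -1.154 1.083 2.325
vertex -1.658 1.309 2.5
endloop
endfacet
facet normal -0.690 0.164 0.705
outer loop
vertex -1.338 1.354 2.803
vertex -1.658 1.309 2.5
vertex -1.566 -0.343 2.975
endloop
endfacet
facet normal 0.255 0.880 -0.401
outer loop
vertex -1.658 1.309 2.5
vertex -1.154 1.083 2.325
vertex -1.683 1.131 2.094
endloop
endfacet
facet normal -0.997 -0.034 0.076
outer loop
vertex -1.658 1.309 2.5
vertex -1.683 1.131 2.094
vertex -1.566 -0.343 2.975
endloop
endfacet
facet normal 0.255 0.880 -0.401
outer loop
vertex -1.683 1.131 2.094
vertex -1.154 1.083 2.325
vertex -1.398 0.925 1.823
endloop
endfacet
facet normal -0.767 -0.373 -0.523
outer loop
vertex -1.683 1.131 2.094
vertex -1.398 0.925 1.823
vertex -1.566 -0.343 2.975
endloop
endfacet
facet normal 0.257 0.879 -0.401
outer loop
vertex -1.398 0.925 1.823
vertex -1.154 1.083 2.325
vertex -0.97 0.811 1.847
endloop
endfacet
facet normal -0.133 -0.657 -0.742
outer loop
vertex -1.398 0.925 1.823
vertex -0.97 0.811 1.847
vertex -1.566 -0.343 2.975
endloop
endfacet
facet normal 0.254 0.879 -0.403
outer loop
vertex -0.97 0.811 1.847
vertex -1.154 1.083 2.325
vertex -0.649 0.857 2.15
endloop
endfacet
facet normal 0.530 -0.717 -0.453
outer loop
vertex -0.97 0.811 1.847
vertex -0.649 0.857 2.15
vertex -1.566 -0.343 2.975
endloop
endfacet
facet normal 0.255 0.880 -0.401
outer loop
vertex -0.649 0.857 2.15
vertex -1.154 1.083 2.325
vertex -0.624 1.035 2.556
endloop
endfacet
facet normal 0.837 -0.519 0.176
outer loop
vertex -0.649 0.857 2.15
vertex -0.624 1.035 2.556
vertex -1.566 -0.343 2.975
endloop
endfacet
facet normal 0.255 0.880 -0.401
outer loop
vertex -0.624 1.035 2.556
vertex -1.154 1.083 2.325
vertex -0.909 1.241 2.827
endloop
endfacet
facet normal 0.607 -0.179 0.774
outer loop
vertex -0.624 1.035 2.556
vertex -0.909 1.241 2.827
vertex -1.566 -0.343 2.975
endloop
endfacet
facet normal -0.980 0.083 0.180
outer loop
vertex -1.332 3.653 -1.795
vertex -1.351 2.797 -1.504
vertex -1.187 3.47 -0.921
endloop
endfacet
facet normal -0.653 0.713 0.257
outer loop
vertex -1.332 3.653 -1.795
vertex -1.187 3.47 -0.921
vertex -0.679 4.088 -1.344
endloop
endfacet
facet normal -0.332 0.872 -0.360
outer loop
vertex -1.332 3.653 -1.795
vertex -0.679 4.088 -1.344
vertex -0.53 3.797 -2.187
endloop
endfacet
facet normal -0.462 0.342 -0.819
outer loop
vertex -1.332 3.653 -1.795
vertex -0.53 3.797 -2.187
vertex -0.945 3.0 -2.286
endloop
endfacet
facet normal -0.862 -0.146 -0.485
outer loop
vertex -1.332 3.653 -1.795
vertex -0.945 3.0 -2.286
vertex -1.351 2.797 -1.504
endloop
endfacet
facet normal -0.146 0.638 0.756
outer loop
vertex -0.679 4.088 -1.344
vertex -1.187 3.47 -0.921
vertex -0.295 3.5 -0.774
endloop
endfacet
facet normal -0.676 -0.381 0.630
outer loop
vertex -1.187 3.47 -0.921
vertex -1.351 2.797 -1.504
vertex -0.71 2.703 -0.873
endloop
endfacet
facet normal -0.486 -0.751 -0.447
outer loop
vertex -1.351 2.797 -1.504
vertex -0.945 3.0 -2.286
vertex -0.561 2.412 -1.716
endloop
endfacet
facet normal 0.161 0.039 -0.986
outer loop
vertex -0.945 3.0 -2.286
vertex -0.53 3.797 -2.187
vertex -0.053 3.03 -2.139
endloop
endfacet
facet normal 0.371 0.896 -0.244
outer loop
vertex -0.53 3.797 -2.187
vertex -0.679 4.088 -1.344
vertex 0.111 3.703 -1.556
endloop
endfacet
facet normal 0.462 -0.342 0.819
outer loop
vertex 0.092 2.847 -1.265
vertex -0.295 3.5 -0.774
vertex -0.71 2.703 -0.873
endloop
endfacet
facet normal 0.332 -0.872 0.360
outer loop
vertex 0.092 2.847 -1.265
vertex -0.71 2.703 -0.873
vertex -0.561 2.412 -1.716
endloop
endfacet
facet normal 0.653 -0.713 -0.257
outer loop
vertex 0.092 2.847 -1.265
vertex -0.561 2.412 -1.716
vertex -0.053 3.03 -2.139
endloop
endfacet
facet normal 0.980 -0.083 -0.180
outer loop
vertex 0.092 2.847 -1.265
vertex -0.053 3.03 -2.139
vertex 0.111 3.703 -1.556
endloop
endfacet
facet normal 0.862 0.146 0.485
outer loop
vertex 0.092 2.847 -1.265
vertex 0.111 3.703 -1.556
vertex -0.295 3.5 -0.774
endloop
endfacet
facet normal -0.161 -0.039 0.986
outer loop
vertex -0.71 2.703 -0.873
vertex -0.295 3.5 -0.774
vertex -1.187 3.47 -0.921
endloop
endfacet
facet normal -0.371 -0.896 0.244
outer loop
vertex -0.561 2.412 -1.716
vertex -0.71 2.703 -0.873
vertex -1.351 2.797 -1.504
endloop
endfacet
facet normal 0.146 -0.638 -0.756
outer loop
vertex -0.053 3.03 -2.139
vertex -0.561 2.412 -1.716
vertex -0.945 3.0 -2.286
endloop
endfacet
facet normal 0.676 0.381 -0.630
outer loop
vertex 0.111 3.703 -1.556
vertex -0.053 3.03 -2.139
vertex -0.53 3.797 -2.187
endloop
endfacet
facet normal 0.486 0.751 0.447
outer loop
vertex -0.295 3.5 -0.774
vertex 0.111 3.703 -1.556
vertex -0.679 4.088 -1.344
endloop
endfacet

endsolid


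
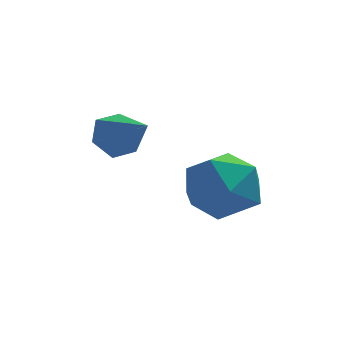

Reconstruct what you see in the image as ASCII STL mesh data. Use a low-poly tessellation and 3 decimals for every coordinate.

solid 
facet normal -0.821 -0.111 0.561
outer loop
vertex 0.035 -1.992 -0.533
vertex 0.033 -3.198 -0.775
vertex 0.643 -2.769 0.203
endloop
endfacet
facet normal -0.420 0.429 0.800
outer loop
vertex 0.035 -1.992 -0.533
vertex 0.643 -2.769 0.203
vertex 1.15 -1.692 -0.109
endloop
endfacet
facet normal -0.344 0.900 0.269
outer loop
vertex 0.035 -1.992 -0.533
vertex 1.15 -1.692 -0.109
vertex 0.854 -1.456 -1.279
endloop
endfacet
facet normal -0.698 0.651 -0.299
outer loop
vertex 0.035 -1.992 -0.533
vertex 0.854 -1.456 -1.279
vertex 0.163 -2.387 -1.691
endloop
endfacet
facet normal -0.993 0.025 -0.118
outer loop
vertex 0.035 -1.992 -0.533
vertex 0.163 -2.387 -1.691
vertex 0.033 -3.198 -0.775
endloop
endfacet
facet normal 0.226 0.171 0.959
outer loop
vertex 1.15 -1.692 -0.109
vertex 0.643 -2.769 0.203
vertex 1.837 -2.713 -0.089
endloop
endfacet
facet normal -0.423 -0.703 0.572
outer loop
vertex 0.643 -2.769 0.203
vertex 0.033 -3.198 -0.775
vertex 1.146 -3.644 -0.501
endloop
endfacet
facet normal -0.701 -0.482 -0.526
outer loop
vertex 0.033 -3.198 -0.775
vertex 0.163 -2.387 -1.691
vertex 0.85 -3.408 -1.671
endloop
endfacet
facet normal -0.225 0.529 -0.818
outer loop
vertex 0.163 -2.387 -1.691
vertex 0.854 -1.456 -1.279
vertex 1.357 -2.331 -1.983
endloop
endfacet
facet normal 0.349 0.932 0.100
outer loop
vertex 0.854 -1.456 -1.279
vertex 1.15 -1.692 -0.109
vertex 1.967 -1.902 -1.005
endloop
endfacet
facet normal 0.698 -0.651 0.299
outer loop
vertex 1.965 -3.108 -1.247
vertex 1.837 -2.713 -0.089
vertex 1.146 -3.644 -0.501
endloop
endfacet
facet normal 0.344 -0.900 -0.269
outer loop
vertex 1.965 -3.108 -1.247
vertex 1.146 -3.644 -0.501
vertex 0.85 -3.408 -1.671
endloop
endfacet
facet normal 0.420 -0.429 -0.800
outer loop
vertex 1.965 -3.108 -1.247
vertex 0.85 -3.408 -1.671
vertex 1.357 -2.331 -1.983
endloop
endfacet
facet normal 0.821 0.111 -0.561
outer loop
vertex 1.965 -3.108 -1.247
vertex 1.357 -2.331 -1.983
vertex 1.967 -1.902 -1.005
endloop
endfacet
facet normal 0.993 -0.025 0.118
outer loop
vertex 1.965 -3.108 -1.247
vertex 1.967 -1.902 -1.005
vertex 1.837 -2.713 -0.089
endloop
endfacet
facet normal 0.225 -0.529 0.818
outer loop
vertex 1.146 -3.644 -0.501
vertex 1.837 -2.713 -0.089
vertex 0.643 -2.769 0.203
endloop
endfacet
facet normal -0.349 -0.932 -0.100
outer loop
vertex 0.85 -3.408 -1.671
vertex 1.146 -3.644 -0.501
vertex 0.033 -3.198 -0.775
endloop
endfacet
facet normal -0.226 -0.171 -0.959
outer loop
vertex 1.357 -2.331 -1.983
vertex 0.85 -3.408 -1.671
vertex 0.163 -2.387 -1.691
endloop
endfacet
facet normal 0.423 0.703 -0.572
outer loop
vertex 1.967 -1.902 -1.005
vertex 1.357 -2.331 -1.983
vertex 0.854 -1.456 -1.279
endloop
endfacet
facet normal 0.701 0.482 0.526
outer loop
vertex 1.837 -2.713 -0.089
vertex 1.967 -1.902 -1.005
vertex 1.15 -1.692 -0.109
endloop
endfacet
facet normal -0.523 0.646 -0.556
outer loop
vertex -1.299 -1.705 -0.037
vertex -1.831 -1.647 0.531
vertex -1.219 -1.163 0.518
endloop
endfacet
facet normal 0.981 0.046 -0.187
outer loop
vertex -1.299 -1.705 -0.037
vertex -1.219 -1.163 0.518
vertex -0.969 -2.713 1.449
endloop
endfacet
facet normal -0.523 0.646 -0.557
outer loop
vertex -1.219 -1.163 0.518
vertex -1.831 -1.647 0.531
vertex -1.751 -1.104 1.086
endloop
endfacet
facet normal 0.672 0.458 0.582
outer loop
vertex -1.219 -1.163 0.518
vertex -1.751 -1.104 1.086
vertex -0.969 -2.713 1.449
endloop
endfacet
facet normal -0.523 0.646 -0.557
outer loop
vertex -1.751 -1.104 1.086
vertex -1.831 -1.647 0.531
vertex -2.363 -1.588 1.099
endloop
endfacet
facet normal -0.111 0.167 0.980
outer loop
vertex -1.751 -1.104 1.086
vertex -2.363 -1.588 1.099
vertex -0.969 -2.713 1.449
endloop
endfacet
facet normal -0.522 0.647 -0.556
outer loop
vertex -2.363 -1.588 1.099
vertex -1.831 -1.647 0.531
vertex -2.443 -2.13 0.544
endloop
endfacet
facet normal -0.585 -0.536 0.608
outer loop
vertex -2.363 -1.588 1.099
vertex -2.443 -2.13 0.544
vertex -0.969 -2.713 1.449
endloop
endfacet
facet normal -0.522 0.647 -0.556
outer loop
vertex -2.443 -2.13 0.544
vertex -1.831 -1.647 0.531
vertex -1.911 -2.189 -0.024
endloop
endfacet
facet normal -0.276 -0.948 -0.160
outer loop
vertex -2.443 -2.13 0.544
vertex -1.911 -2.189 -0.024
vertex -0.969 -2.713 1.449
endloop
endfacet
facet normal -0.523 0.646 -0.556
outer loop
vertex -1.911 -2.189 -0.024
vertex -1.831 -1.647 0.531
vertex -1.299 -1.705 -0.037
endloop
endfacet
facet normal 0.507 -0.657 -0.558
outer loop
vertex -1.911 -2.189 -0.024
vertex -1.299 -1.705 -0.037
vertex -0.969 -2.713 1.449
endloop
endfacet

endsolid


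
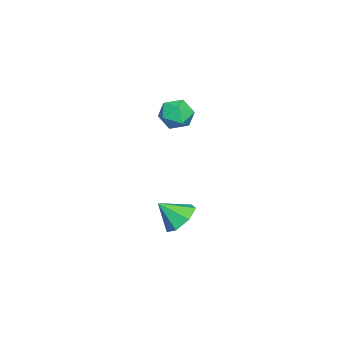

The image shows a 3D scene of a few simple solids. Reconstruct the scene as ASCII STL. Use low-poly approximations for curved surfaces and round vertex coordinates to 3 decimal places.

solid 
facet normal -0.934 0.074 0.349
outer loop
vertex 0.862 1.049 2.062
vertex 0.887 0.212 2.307
vertex 1.143 0.837 2.86
endloop
endfacet
facet normal -0.595 0.700 0.395
outer loop
vertex 0.862 1.049 2.062
vertex 1.143 0.837 2.86
vertex 1.559 1.45 2.4
endloop
endfacet
facet normal -0.383 0.886 -0.261
outer loop
vertex 0.862 1.049 2.062
vertex 1.559 1.45 2.4
vertex 1.561 1.204 1.562
endloop
endfacet
facet normal -0.593 0.375 -0.712
outer loop
vertex 0.862 1.049 2.062
vertex 1.561 1.204 1.562
vertex 1.145 0.439 1.505
endloop
endfacet
facet normal -0.933 -0.126 -0.336
outer loop
vertex 0.862 1.049 2.062
vertex 1.145 0.439 1.505
vertex 0.887 0.212 2.307
endloop
endfacet
facet normal -0.012 0.605 0.796
outer loop
vertex 1.559 1.45 2.4
vertex 1.143 0.837 2.86
vertex 2.015 0.861 2.855
endloop
endfacet
facet normal -0.563 -0.406 0.720
outer loop
vertex 1.143 0.837 2.86
vertex 0.887 0.212 2.307
vertex 1.599 0.096 2.798
endloop
endfacet
facet normal -0.560 -0.733 -0.387
outer loop
vertex 0.887 0.212 2.307
vertex 1.145 0.439 1.505
vertex 1.601 -0.15 1.96
endloop
endfacet
facet normal -0.008 0.079 -0.997
outer loop
vertex 1.145 0.439 1.505
vertex 1.561 1.204 1.562
vertex 2.017 0.463 1.5
endloop
endfacet
facet normal 0.330 0.906 -0.265
outer loop
vertex 1.561 1.204 1.562
vertex 1.559 1.45 2.4
vertex 2.273 1.088 2.053
endloop
endfacet
facet normal 0.593 -0.375 0.712
outer loop
vertex 2.298 0.251 2.298
vertex 2.015 0.861 2.855
vertex 1.599 0.096 2.798
endloop
endfacet
facet normal 0.383 -0.886 0.261
outer loop
vertex 2.298 0.251 2.298
vertex 1.599 0.096 2.798
vertex 1.601 -0.15 1.96
endloop
endfacet
facet normal 0.595 -0.700 -0.395
outer loop
vertex 2.298 0.251 2.298
vertex 1.601 -0.15 1.96
vertex 2.017 0.463 1.5
endloop
endfacet
facet normal 0.934 -0.074 -0.349
outer loop
vertex 2.298 0.251 2.298
vertex 2.017 0.463 1.5
vertex 2.273 1.088 2.053
endloop
endfacet
facet normal 0.933 0.126 0.336
outer loop
vertex 2.298 0.251 2.298
vertex 2.273 1.088 2.053
vertex 2.015 0.861 2.855
endloop
endfacet
facet normal 0.008 -0.079 0.997
outer loop
vertex 1.599 0.096 2.798
vertex 2.015 0.861 2.855
vertex 1.143 0.837 2.86
endloop
endfacet
facet normal -0.330 -0.906 0.265
outer loop
vertex 1.601 -0.15 1.96
vertex 1.599 0.096 2.798
vertex 0.887 0.212 2.307
endloop
endfacet
facet normal 0.012 -0.605 -0.796
outer loop
vertex 2.017 0.463 1.5
vertex 1.601 -0.15 1.96
vertex 1.145 0.439 1.505
endloop
endfacet
facet normal 0.563 0.406 -0.720
outer loop
vertex 2.273 1.088 2.053
vertex 2.017 0.463 1.5
vertex 1.561 1.204 1.562
endloop
endfacet
facet normal 0.560 0.733 0.387
outer loop
vertex 2.015 0.861 2.855
vertex 2.273 1.088 2.053
vertex 1.559 1.45 2.4
endloop
endfacet
facet normal -0.139 0.720 -0.680
outer loop
vertex 3.503 1.155 -3.827
vertex 2.577 1.126 -3.669
vertex 3.227 1.654 -3.243
endloop
endfacet
facet normal 0.862 -0.104 0.496
outer loop
vertex 3.503 1.155 -3.827
vertex 3.227 1.654 -3.243
vertex 2.763 0.154 -2.751
endloop
endfacet
facet normal -0.138 0.719 -0.681
outer loop
vertex 3.227 1.654 -3.243
vertex 2.577 1.126 -3.669
vertex 2.461 1.755 -2.981
endloop
endfacet
facet normal 0.340 0.196 0.920
outer loop
vertex 3.227 1.654 -3.243
vertex 2.461 1.755 -2.981
vertex 2.763 0.154 -2.751
endloop
endfacet
facet normal -0.138 0.719 -0.681
outer loop
vertex 2.461 1.755 -2.981
vertex 2.577 1.126 -3.669
vertex 1.782 1.382 -3.237
endloop
endfacet
facet normal -0.381 0.061 0.923
outer loop
vertex 2.461 1.755 -2.981
vertex 1.782 1.382 -3.237
vertex 2.763 0.154 -2.751
endloop
endfacet
facet normal -0.138 0.719 -0.681
outer loop
vertex 1.782 1.382 -3.237
vertex 2.577 1.126 -3.669
vertex 1.702 0.816 -3.819
endloop
endfacet
facet normal -0.761 -0.409 0.503
outer loop
vertex 1.782 1.382 -3.237
vertex 1.702 0.816 -3.819
vertex 2.763 0.154 -2.751
endloop
endfacet
facet normal -0.138 0.719 -0.681
outer loop
vertex 1.702 0.816 -3.819
vertex 2.577 1.126 -3.669
vertex 2.28 0.483 -4.288
endloop
endfacet
facet normal -0.513 -0.858 -0.023
outer loop
vertex 1.702 0.816 -3.819
vertex 2.28 0.483 -4.288
vertex 2.763 0.154 -2.751
endloop
endfacet
facet normal -0.139 0.719 -0.681
outer loop
vertex 2.28 0.483 -4.288
vertex 2.577 1.126 -3.669
vertex 3.081 0.634 -4.292
endloop
endfacet
facet normal 0.178 -0.949 -0.259
outer loop
vertex 2.28 0.483 -4.288
vertex 3.081 0.634 -4.292
vertex 2.763 0.154 -2.751
endloop
endfacet
facet normal -0.139 0.720 -0.680
outer loop
vertex 3.081 0.634 -4.292
vertex 2.577 1.126 -3.669
vertex 3.503 1.155 -3.827
endloop
endfacet
facet normal 0.789 -0.614 -0.028
outer loop
vertex 3.081 0.634 -4.292
vertex 3.503 1.155 -3.827
vertex 2.763 0.154 -2.751
endloop
endfacet

endsolid


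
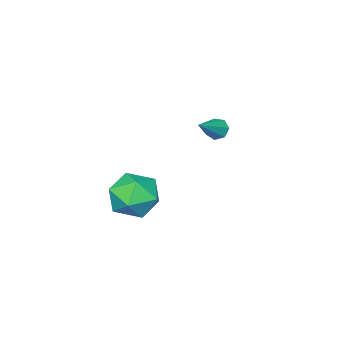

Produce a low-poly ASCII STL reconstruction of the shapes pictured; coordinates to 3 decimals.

solid 
facet normal -0.823 -0.144 -0.550
outer loop
vertex -2.709 -2.015 -1.313
vertex -2.987 -1.693 -0.981
vertex -2.712 -1.561 -1.427
endloop
endfacet
facet normal 0.785 -0.146 -0.601
outer loop
vertex -2.709 -2.015 -1.313
vertex -2.712 -1.561 -1.427
vertex -1.693 -1.467 -0.119
endloop
endfacet
facet normal -0.823 -0.143 -0.550
outer loop
vertex -2.712 -1.561 -1.427
vertex -2.987 -1.693 -0.981
vertex -2.922 -1.206 -1.205
endloop
endfacet
facet normal 0.576 0.650 -0.495
outer loop
vertex -2.712 -1.561 -1.427
vertex -2.922 -1.206 -1.205
vertex -1.693 -1.467 -0.119
endloop
endfacet
facet normal -0.823 -0.143 -0.549
outer loop
vertex -2.922 -1.206 -1.205
vertex -2.987 -1.693 -0.981
vertex -3.181 -1.217 -0.814
endloop
endfacet
facet normal 0.117 0.988 0.105
outer loop
vertex -2.922 -1.206 -1.205
vertex -3.181 -1.217 -0.814
vertex -1.693 -1.467 -0.119
endloop
endfacet
facet normal -0.824 -0.143 -0.548
outer loop
vertex -3.181 -1.217 -0.814
vertex -2.987 -1.693 -0.981
vertex -3.293 -1.587 -0.549
endloop
endfacet
facet normal -0.248 0.613 0.751
outer loop
vertex -3.181 -1.217 -0.814
vertex -3.293 -1.587 -0.549
vertex -1.693 -1.467 -0.119
endloop
endfacet
facet normal -0.824 -0.145 -0.548
outer loop
vertex -3.293 -1.587 -0.549
vertex -2.987 -1.693 -0.981
vertex -3.174 -2.037 -0.609
endloop
endfacet
facet normal -0.241 -0.191 0.951
outer loop
vertex -3.293 -1.587 -0.549
vertex -3.174 -2.037 -0.609
vertex -1.693 -1.467 -0.119
endloop
endfacet
facet normal -0.823 -0.145 -0.548
outer loop
vertex -3.174 -2.037 -0.609
vertex -2.987 -1.693 -0.981
vertex -2.914 -2.227 -0.949
endloop
endfacet
facet normal 0.131 -0.819 0.558
outer loop
vertex -3.174 -2.037 -0.609
vertex -2.914 -2.227 -0.949
vertex -1.693 -1.467 -0.119
endloop
endfacet
facet normal -0.823 -0.145 -0.548
outer loop
vertex -2.914 -2.227 -0.949
vertex -2.987 -1.693 -0.981
vertex -2.709 -2.015 -1.313
endloop
endfacet
facet normal 0.588 -0.798 -0.134
outer loop
vertex -2.914 -2.227 -0.949
vertex -2.709 -2.015 -1.313
vertex -1.693 -1.467 -0.119
endloop
endfacet
facet normal -0.999 0.039 -0.000
outer loop
vertex 1.371 -0.52 -2.626
vertex 1.329 -1.597 -2.236
vertex 1.363 -0.72 -1.498
endloop
endfacet
facet normal -0.718 0.686 0.116
outer loop
vertex 1.371 -0.52 -2.626
vertex 1.363 -0.72 -1.498
vertex 2.057 0.081 -1.933
endloop
endfacet
facet normal -0.300 0.847 -0.438
outer loop
vertex 1.371 -0.52 -2.626
vertex 2.057 0.081 -1.933
vertex 2.452 -0.299 -2.939
endloop
endfacet
facet normal -0.322 0.302 -0.897
outer loop
vertex 1.371 -0.52 -2.626
vertex 2.452 -0.299 -2.939
vertex 2.001 -1.337 -3.127
endloop
endfacet
facet normal -0.754 -0.197 -0.626
outer loop
vertex 1.371 -0.52 -2.626
vertex 2.001 -1.337 -3.127
vertex 1.329 -1.597 -2.236
endloop
endfacet
facet normal -0.308 0.646 0.698
outer loop
vertex 2.057 0.081 -1.933
vertex 1.363 -0.72 -1.498
vertex 2.439 -0.623 -1.113
endloop
endfacet
facet normal -0.762 -0.399 0.510
outer loop
vertex 1.363 -0.72 -1.498
vertex 1.329 -1.597 -2.236
vertex 1.988 -1.661 -1.301
endloop
endfacet
facet normal -0.364 -0.784 -0.503
outer loop
vertex 1.329 -1.597 -2.236
vertex 2.001 -1.337 -3.127
vertex 2.383 -2.041 -2.307
endloop
endfacet
facet normal 0.335 0.025 -0.942
outer loop
vertex 2.001 -1.337 -3.127
vertex 2.452 -0.299 -2.939
vertex 3.077 -1.24 -2.742
endloop
endfacet
facet normal 0.369 0.908 -0.198
outer loop
vertex 2.452 -0.299 -2.939
vertex 2.057 0.081 -1.933
vertex 3.111 -0.363 -2.004
endloop
endfacet
facet normal 0.322 -0.302 0.897
outer loop
vertex 3.069 -1.44 -1.614
vertex 2.439 -0.623 -1.113
vertex 1.988 -1.661 -1.301
endloop
endfacet
facet normal 0.300 -0.847 0.438
outer loop
vertex 3.069 -1.44 -1.614
vertex 1.988 -1.661 -1.301
vertex 2.383 -2.041 -2.307
endloop
endfacet
facet normal 0.718 -0.686 -0.116
outer loop
vertex 3.069 -1.44 -1.614
vertex 2.383 -2.041 -2.307
vertex 3.077 -1.24 -2.742
endloop
endfacet
facet normal 0.999 -0.039 0.000
outer loop
vertex 3.069 -1.44 -1.614
vertex 3.077 -1.24 -2.742
vertex 3.111 -0.363 -2.004
endloop
endfacet
facet normal 0.754 0.197 0.626
outer loop
vertex 3.069 -1.44 -1.614
vertex 3.111 -0.363 -2.004
vertex 2.439 -0.623 -1.113
endloop
endfacet
facet normal -0.335 -0.025 0.942
outer loop
vertex 1.988 -1.661 -1.301
vertex 2.439 -0.623 -1.113
vertex 1.363 -0.72 -1.498
endloop
endfacet
facet normal -0.369 -0.908 0.198
outer loop
vertex 2.383 -2.041 -2.307
vertex 1.988 -1.661 -1.301
vertex 1.329 -1.597 -2.236
endloop
endfacet
facet normal 0.308 -0.646 -0.698
outer loop
vertex 3.077 -1.24 -2.742
vertex 2.383 -2.041 -2.307
vertex 2.001 -1.337 -3.127
endloop
endfacet
facet normal 0.762 0.399 -0.510
outer loop
vertex 3.111 -0.363 -2.004
vertex 3.077 -1.24 -2.742
vertex 2.452 -0.299 -2.939
endloop
endfacet
facet normal 0.364 0.784 0.503
outer loop
vertex 2.439 -0.623 -1.113
vertex 3.111 -0.363 -2.004
vertex 2.057 0.081 -1.933
endloop
endfacet

endsolid


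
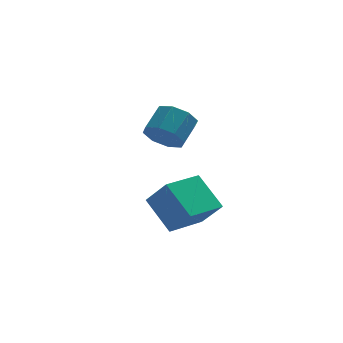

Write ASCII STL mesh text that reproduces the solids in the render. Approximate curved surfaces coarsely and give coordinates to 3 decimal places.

solid 
facet normal -0.809 -0.578 0.108
outer loop
vertex 2.453 -4.469 0.774
vertex 1.677 -3.155 2.004
vertex 1.726 -3.693 -0.514
endloop
endfacet
facet normal 0.396 -0.670 -0.627
outer loop
vertex 3.303 -2.565 -0.724
vertex 2.453 -4.469 0.774
vertex 1.726 -3.693 -0.514
endloop
endfacet
facet normal -0.809 -0.578 0.108
outer loop
vertex 1.726 -3.693 -0.514
vertex 1.677 -3.155 2.004
vertex 0.95 -2.379 0.716
endloop
endfacet
facet normal -0.435 0.465 -0.771
outer loop
vertex 0.95 -2.379 0.716
vertex 3.303 -2.565 -0.724
vertex 1.726 -3.693 -0.514
endloop
endfacet
facet normal 0.435 -0.465 0.771
outer loop
vertex 2.453 -4.469 0.774
vertex 3.254 -2.027 1.794
vertex 1.677 -3.155 2.004
endloop
endfacet
facet normal 0.396 -0.670 -0.627
outer loop
vertex 4.03 -3.341 0.564
vertex 2.453 -4.469 0.774
vertex 3.303 -2.565 -0.724
endloop
endfacet
facet normal 0.435 -0.465 0.771
outer loop
vertex 4.03 -3.341 0.564
vertex 3.254 -2.027 1.794
vertex 2.453 -4.469 0.774
endloop
endfacet
facet normal -0.396 0.670 0.627
outer loop
vertex 1.677 -3.155 2.004
vertex 3.254 -2.027 1.794
vertex 0.95 -2.379 0.716
endloop
endfacet
facet normal -0.435 0.465 -0.771
outer loop
vertex 2.527 -1.251 0.506
vertex 3.303 -2.565 -0.724
vertex 0.95 -2.379 0.716
endloop
endfacet
facet normal -0.396 0.670 0.627
outer loop
vertex 0.95 -2.379 0.716
vertex 3.254 -2.027 1.794
vertex 2.527 -1.251 0.506
endloop
endfacet
facet normal 0.809 0.578 -0.108
outer loop
vertex 2.527 -1.251 0.506
vertex 4.03 -3.341 0.564
vertex 3.303 -2.565 -0.724
endloop
endfacet
facet normal 0.809 0.578 -0.108
outer loop
vertex 3.254 -2.027 1.794
vertex 4.03 -3.341 0.564
vertex 2.527 -1.251 0.506
endloop
endfacet
facet normal -0.532 -0.652 -0.541
outer loop
vertex 3.038 0.85 2.006
vertex 2.264 0.948 2.648
vertex 2.553 1.416 1.801
endloop
endfacet
facet normal 0.569 0.198 -0.798
outer loop
vertex 3.038 0.85 2.006
vertex 2.553 1.416 1.801
vertex 3.809 1.794 2.79
endloop
endfacet
facet normal 0.569 0.198 -0.798
outer loop
vertex 3.809 1.794 2.79
vertex 2.553 1.416 1.801
vertex 3.324 2.36 2.585
endloop
endfacet
facet normal 0.532 0.652 0.541
outer loop
vertex 3.809 1.794 2.79
vertex 3.324 2.36 2.585
vertex 3.036 1.892 3.432
endloop
endfacet
facet normal -0.532 -0.651 -0.541
outer loop
vertex 2.553 1.416 1.801
vertex 2.264 0.948 2.648
vertex 1.899 1.708 2.092
endloop
endfacet
facet normal -0.041 0.658 -0.752
outer loop
vertex 2.553 1.416 1.801
vertex 1.899 1.708 2.092
vertex 3.324 2.36 2.585
endloop
endfacet
facet normal -0.041 0.658 -0.752
outer loop
vertex 3.324 2.36 2.585
vertex 1.899 1.708 2.092
vertex 2.67 2.652 2.876
endloop
endfacet
facet normal 0.532 0.652 0.541
outer loop
vertex 3.324 2.36 2.585
vertex 2.67 2.652 2.876
vertex 3.036 1.892 3.432
endloop
endfacet
facet normal -0.531 -0.651 -0.542
outer loop
vertex 1.899 1.708 2.092
vertex 2.264 0.948 2.648
vertex 1.459 1.554 2.709
endloop
endfacet
facet normal -0.627 0.732 -0.265
outer loop
vertex 1.899 1.708 2.092
vertex 1.459 1.554 2.709
vertex 2.67 2.652 2.876
endloop
endfacet
facet normal -0.627 0.732 -0.266
outer loop
vertex 2.67 2.652 2.876
vertex 1.459 1.554 2.709
vertex 2.23 2.499 3.493
endloop
endfacet
facet normal 0.532 0.652 0.541
outer loop
vertex 2.67 2.652 2.876
vertex 2.23 2.499 3.493
vertex 3.036 1.892 3.432
endloop
endfacet
facet normal -0.532 -0.652 -0.541
outer loop
vertex 1.459 1.554 2.709
vertex 2.264 0.948 2.648
vertex 1.491 1.046 3.29
endloop
endfacet
facet normal -0.846 0.378 0.377
outer loop
vertex 1.459 1.554 2.709
vertex 1.491 1.046 3.29
vertex 2.23 2.499 3.493
endloop
endfacet
facet normal -0.846 0.377 0.377
outer loop
vertex 2.23 2.499 3.493
vertex 1.491 1.046 3.29
vertex 2.262 1.99 4.074
endloop
endfacet
facet normal 0.532 0.651 0.541
outer loop
vertex 2.23 2.499 3.493
vertex 2.262 1.99 4.074
vertex 3.036 1.892 3.432
endloop
endfacet
facet normal -0.532 -0.652 -0.541
outer loop
vertex 1.491 1.046 3.29
vertex 2.264 0.948 2.648
vertex 1.976 0.48 3.495
endloop
endfacet
facet normal -0.569 -0.198 0.798
outer loop
vertex 1.491 1.046 3.29
vertex 1.976 0.48 3.495
vertex 2.262 1.99 4.074
endloop
endfacet
facet normal -0.569 -0.198 0.798
outer loop
vertex 2.262 1.99 4.074
vertex 1.976 0.48 3.495
vertex 2.747 1.424 4.279
endloop
endfacet
facet normal 0.532 0.652 0.541
outer loop
vertex 2.262 1.99 4.074
vertex 2.747 1.424 4.279
vertex 3.036 1.892 3.432
endloop
endfacet
facet normal -0.532 -0.652 -0.541
outer loop
vertex 1.976 0.48 3.495
vertex 2.264 0.948 2.648
vertex 2.63 0.188 3.204
endloop
endfacet
facet normal 0.041 -0.658 0.752
outer loop
vertex 1.976 0.48 3.495
vertex 2.63 0.188 3.204
vertex 2.747 1.424 4.279
endloop
endfacet
facet normal 0.041 -0.658 0.752
outer loop
vertex 2.747 1.424 4.279
vertex 2.63 0.188 3.204
vertex 3.401 1.132 3.988
endloop
endfacet
facet normal 0.532 0.651 0.541
outer loop
vertex 2.747 1.424 4.279
vertex 3.401 1.132 3.988
vertex 3.036 1.892 3.432
endloop
endfacet
facet normal -0.532 -0.652 -0.541
outer loop
vertex 2.63 0.188 3.204
vertex 2.264 0.948 2.648
vertex 3.07 0.341 2.587
endloop
endfacet
facet normal 0.627 -0.732 0.265
outer loop
vertex 2.63 0.188 3.204
vertex 3.07 0.341 2.587
vertex 3.401 1.132 3.988
endloop
endfacet
facet normal 0.628 -0.732 0.265
outer loop
vertex 3.401 1.132 3.988
vertex 3.07 0.341 2.587
vertex 3.841 1.286 3.371
endloop
endfacet
facet normal 0.531 0.651 0.542
outer loop
vertex 3.401 1.132 3.988
vertex 3.841 1.286 3.371
vertex 3.036 1.892 3.432
endloop
endfacet
facet normal -0.532 -0.651 -0.541
outer loop
vertex 3.07 0.341 2.587
vertex 2.264 0.948 2.648
vertex 3.038 0.85 2.006
endloop
endfacet
facet normal 0.846 -0.377 -0.377
outer loop
vertex 3.07 0.341 2.587
vertex 3.038 0.85 2.006
vertex 3.841 1.286 3.371
endloop
endfacet
facet normal 0.846 -0.378 -0.377
outer loop
vertex 3.841 1.286 3.371
vertex 3.038 0.85 2.006
vertex 3.809 1.794 2.79
endloop
endfacet
facet normal 0.532 0.652 0.541
outer loop
vertex 3.841 1.286 3.371
vertex 3.809 1.794 2.79
vertex 3.036 1.892 3.432
endloop
endfacet

endsolid


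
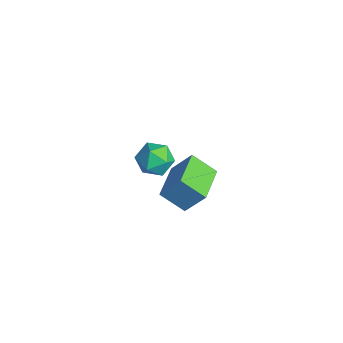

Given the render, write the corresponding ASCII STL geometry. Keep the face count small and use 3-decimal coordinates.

solid 
facet normal -0.792 0.608 -0.054
outer loop
vertex -4.853 0.558 -1.807
vertex -4.316 1.373 -0.501
vertex -4.076 1.489 -2.707
endloop
endfacet
facet normal -0.329 -0.500 -0.801
outer loop
vertex -2.484 0.267 -2.599
vertex -4.853 0.558 -1.807
vertex -4.076 1.489 -2.707
endloop
endfacet
facet normal -0.792 0.608 -0.054
outer loop
vertex -4.076 1.489 -2.707
vertex -4.316 1.373 -0.501
vertex -3.539 2.304 -1.401
endloop
endfacet
facet normal 0.514 0.617 -0.596
outer loop
vertex -3.539 2.304 -1.401
vertex -2.484 0.267 -2.599
vertex -4.076 1.489 -2.707
endloop
endfacet
facet normal -0.514 -0.617 0.596
outer loop
vertex -4.853 0.558 -1.807
vertex -2.724 0.151 -0.393
vertex -4.316 1.373 -0.501
endloop
endfacet
facet normal -0.329 -0.500 -0.801
outer loop
vertex -3.261 -0.664 -1.699
vertex -4.853 0.558 -1.807
vertex -2.484 0.267 -2.599
endloop
endfacet
facet normal -0.514 -0.617 0.596
outer loop
vertex -3.261 -0.664 -1.699
vertex -2.724 0.151 -0.393
vertex -4.853 0.558 -1.807
endloop
endfacet
facet normal 0.329 0.500 0.801
outer loop
vertex -4.316 1.373 -0.501
vertex -2.724 0.151 -0.393
vertex -3.539 2.304 -1.401
endloop
endfacet
facet normal 0.514 0.617 -0.596
outer loop
vertex -1.947 1.082 -1.293
vertex -2.484 0.267 -2.599
vertex -3.539 2.304 -1.401
endloop
endfacet
facet normal 0.329 0.500 0.801
outer loop
vertex -3.539 2.304 -1.401
vertex -2.724 0.151 -0.393
vertex -1.947 1.082 -1.293
endloop
endfacet
facet normal 0.792 -0.608 0.054
outer loop
vertex -1.947 1.082 -1.293
vertex -3.261 -0.664 -1.699
vertex -2.484 0.267 -2.599
endloop
endfacet
facet normal 0.792 -0.608 0.054
outer loop
vertex -2.724 0.151 -0.393
vertex -3.261 -0.664 -1.699
vertex -1.947 1.082 -1.293
endloop
endfacet
facet normal 0.436 0.808 0.397
outer loop
vertex -0.672 -0.944 3.756
vertex -1.031 -1.161 4.592
vertex -0.192 -1.491 4.343
endloop
endfacet
facet normal 0.818 0.556 -0.151
outer loop
vertex -0.672 -0.944 3.756
vertex -0.192 -1.491 4.343
vertex -0.221 -1.696 3.43
endloop
endfacet
facet normal 0.399 0.555 -0.730
outer loop
vertex -0.672 -0.944 3.756
vertex -0.221 -1.696 3.43
vertex -1.079 -1.493 3.116
endloop
endfacet
facet normal -0.239 0.807 -0.540
outer loop
vertex -0.672 -0.944 3.756
vertex -1.079 -1.493 3.116
vertex -1.579 -1.161 3.834
endloop
endfacet
facet normal -0.217 0.963 0.157
outer loop
vertex -0.672 -0.944 3.756
vertex -1.579 -1.161 3.834
vertex -1.031 -1.161 4.592
endloop
endfacet
facet normal 0.993 -0.120 -0.004
outer loop
vertex -0.221 -1.696 3.43
vertex -0.192 -1.491 4.343
vertex -0.301 -2.379 4.066
endloop
endfacet
facet normal 0.375 0.288 0.881
outer loop
vertex -0.192 -1.491 4.343
vertex -1.031 -1.161 4.592
vertex -0.801 -2.047 4.784
endloop
endfacet
facet normal -0.682 0.539 0.493
outer loop
vertex -1.031 -1.161 4.592
vertex -1.579 -1.161 3.834
vertex -1.659 -1.844 4.47
endloop
endfacet
facet normal -0.719 0.286 -0.633
outer loop
vertex -1.579 -1.161 3.834
vertex -1.079 -1.493 3.116
vertex -1.688 -2.049 3.557
endloop
endfacet
facet normal 0.316 -0.122 -0.941
outer loop
vertex -1.079 -1.493 3.116
vertex -0.221 -1.696 3.43
vertex -0.849 -2.379 3.308
endloop
endfacet
facet normal 0.239 -0.807 0.540
outer loop
vertex -1.208 -2.596 4.144
vertex -0.301 -2.379 4.066
vertex -0.801 -2.047 4.784
endloop
endfacet
facet normal -0.399 -0.555 0.730
outer loop
vertex -1.208 -2.596 4.144
vertex -0.801 -2.047 4.784
vertex -1.659 -1.844 4.47
endloop
endfacet
facet normal -0.818 -0.556 0.151
outer loop
vertex -1.208 -2.596 4.144
vertex -1.659 -1.844 4.47
vertex -1.688 -2.049 3.557
endloop
endfacet
facet normal -0.436 -0.808 -0.397
outer loop
vertex -1.208 -2.596 4.144
vertex -1.688 -2.049 3.557
vertex -0.849 -2.379 3.308
endloop
endfacet
facet normal 0.217 -0.963 -0.157
outer loop
vertex -1.208 -2.596 4.144
vertex -0.849 -2.379 3.308
vertex -0.301 -2.379 4.066
endloop
endfacet
facet normal 0.719 -0.286 0.633
outer loop
vertex -0.801 -2.047 4.784
vertex -0.301 -2.379 4.066
vertex -0.192 -1.491 4.343
endloop
endfacet
facet normal -0.316 0.122 0.941
outer loop
vertex -1.659 -1.844 4.47
vertex -0.801 -2.047 4.784
vertex -1.031 -1.161 4.592
endloop
endfacet
facet normal -0.993 0.120 0.004
outer loop
vertex -1.688 -2.049 3.557
vertex -1.659 -1.844 4.47
vertex -1.579 -1.161 3.834
endloop
endfacet
facet normal -0.375 -0.288 -0.881
outer loop
vertex -0.849 -2.379 3.308
vertex -1.688 -2.049 3.557
vertex -1.079 -1.493 3.116
endloop
endfacet
facet normal 0.682 -0.539 -0.493
outer loop
vertex -0.301 -2.379 4.066
vertex -0.849 -2.379 3.308
vertex -0.221 -1.696 3.43
endloop
endfacet

endsolid
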